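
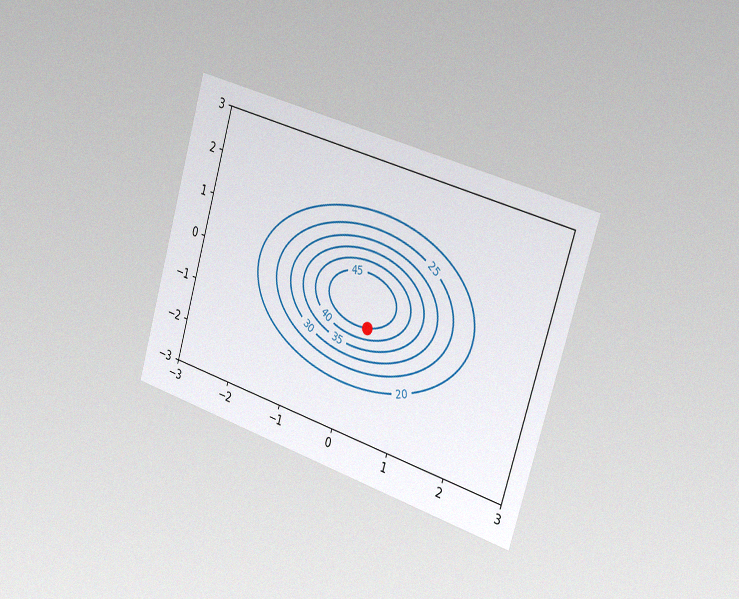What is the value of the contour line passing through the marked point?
45

The chart is tilted about 17° clockwise and viewed slightly from the right, with some photo noise. The marked point sits on the contour labelled 45.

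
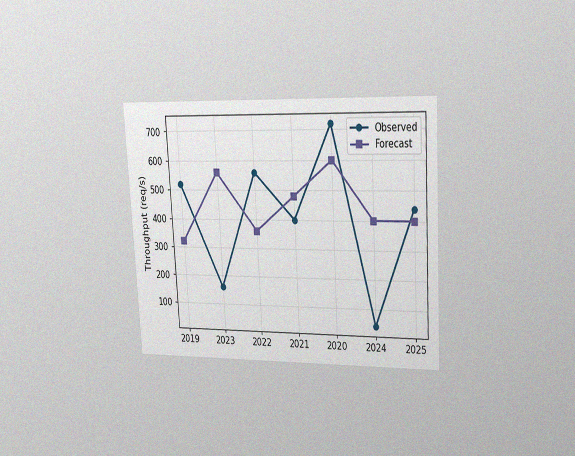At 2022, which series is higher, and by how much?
Observed, by 200req/s

The chart is tilted about 3° counter-clockwise and viewed slightly from the right, with some photo noise. At 2022, Observed sits above the other line by 200req/s.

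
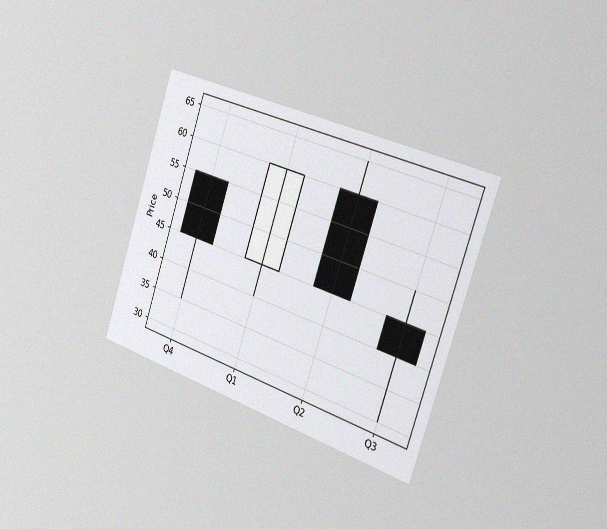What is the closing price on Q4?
The chart is tilted about 18° clockwise and viewed slightly from the right, with some photo noise. The Q4 candle closes at 45.

45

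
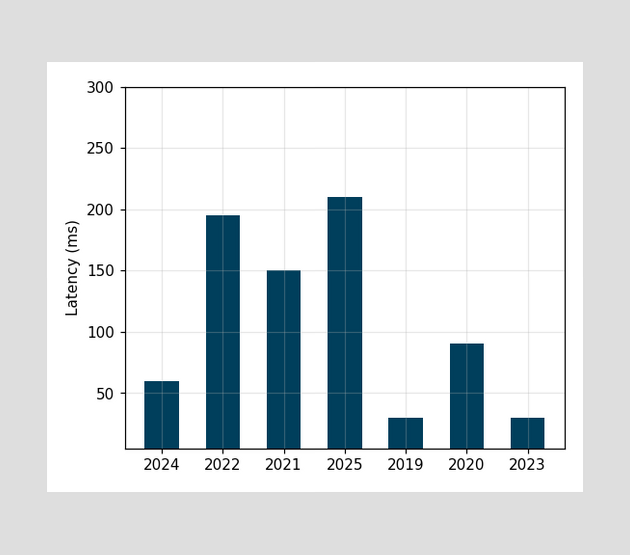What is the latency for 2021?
Reading along the chart's y-axis, the 2021 bar reaches 150ms.

150ms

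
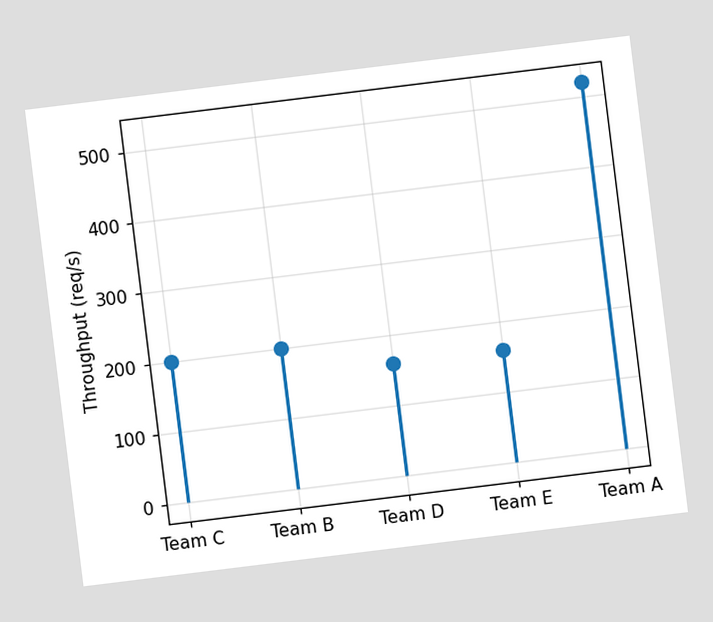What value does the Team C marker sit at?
The chart is tilted about 7° counter-clockwise. The Team C marker sits at 200req/s.

200req/s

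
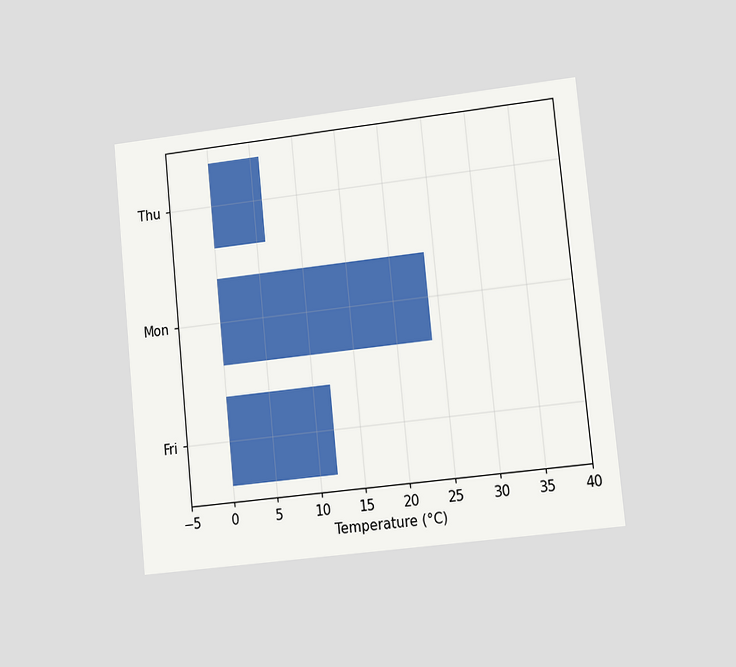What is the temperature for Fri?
12°C

The chart is tilted about 6° counter-clockwise and viewed at a slight angle. Reading along the chart's x-axis, the Fri bar reaches 12°C.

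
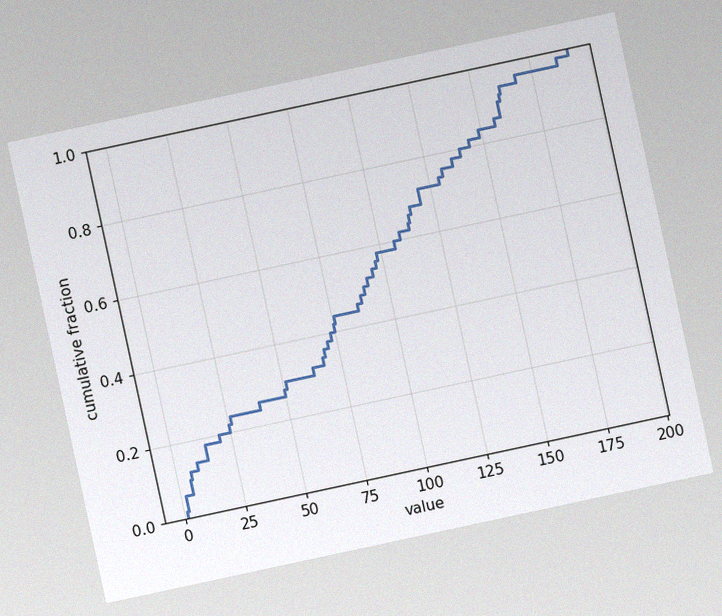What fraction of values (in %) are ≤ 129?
74%

The chart is tilted about 12° counter-clockwise, with some photo noise. At x=129 the ECDF step is at 74%.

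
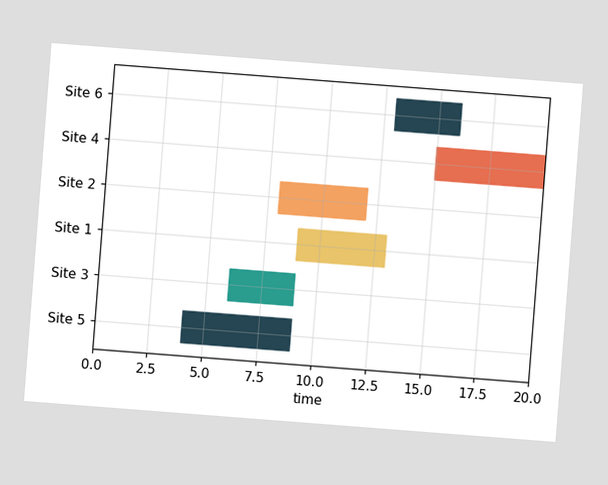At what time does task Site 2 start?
8

The chart is tilted about 4° clockwise. The Site 2 bar begins at t=8.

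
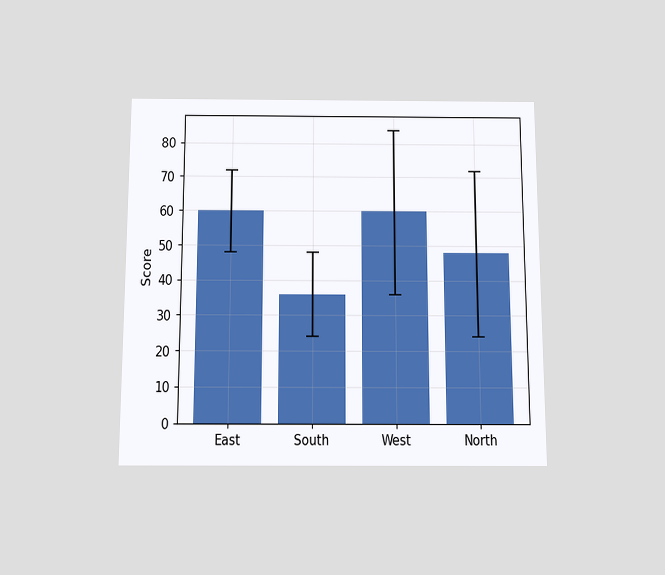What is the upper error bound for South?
48

The chart is viewed slightly from below. The South bar's upper whisker reaches 48.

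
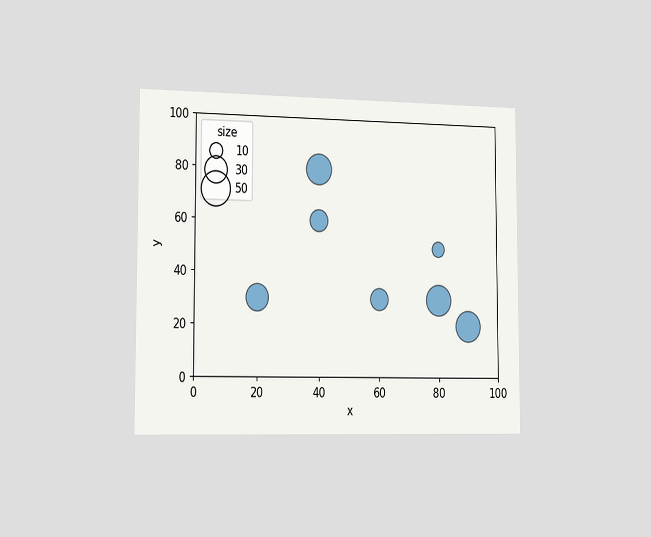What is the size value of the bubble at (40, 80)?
The chart is viewed slightly from the left. Matching the bubble at (40, 80) against the size legend gives 40.

40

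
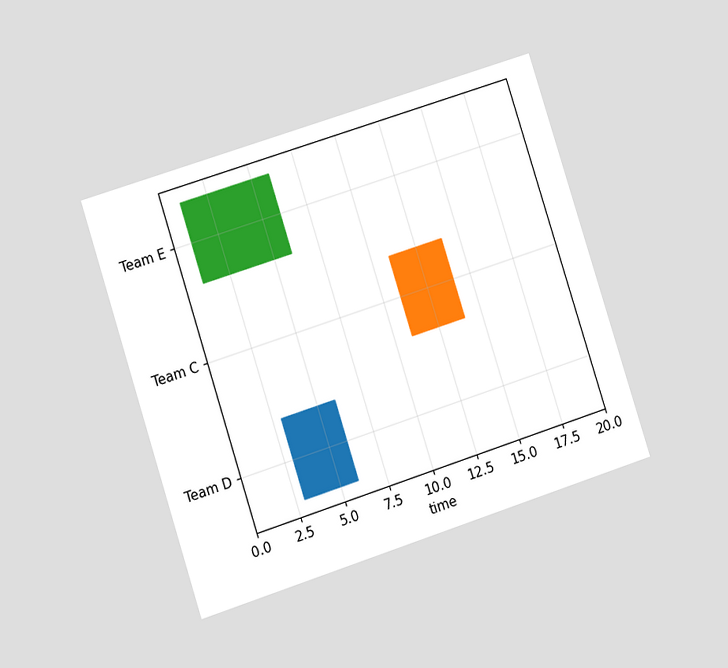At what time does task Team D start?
The chart is tilted about 18° counter-clockwise and viewed at a slight angle. The Team D bar begins at t=3.

3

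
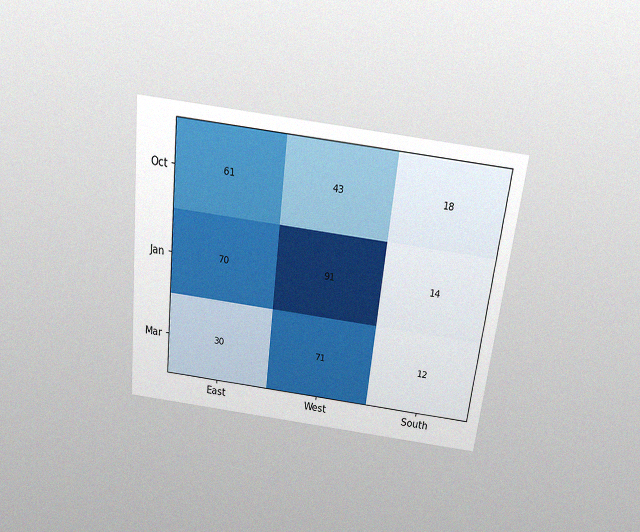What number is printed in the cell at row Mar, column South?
12

The chart is tilted about 7° clockwise and viewed slightly from above, with some photo noise. The (Mar, South) cell reads 12.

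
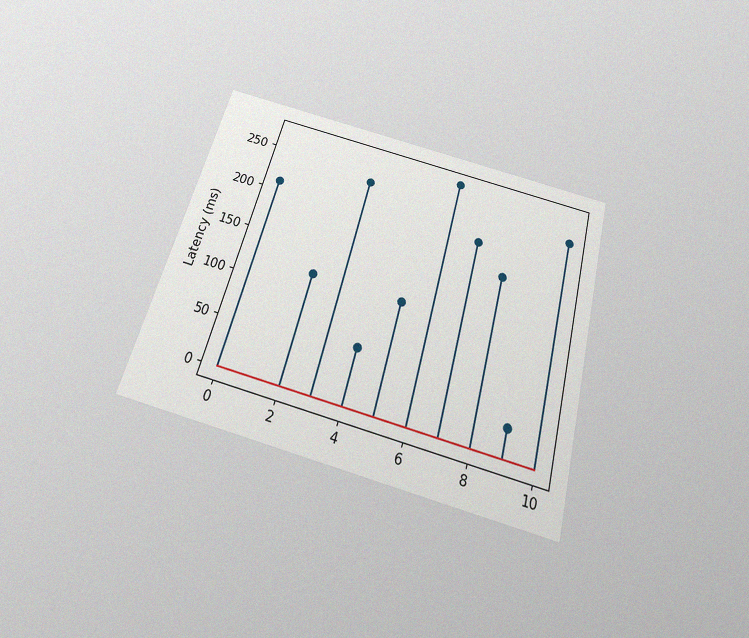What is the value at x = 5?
The chart is tilted about 15° clockwise and viewed slightly from below, with some photo noise. The stem at x=5 reaches 120ms.

120ms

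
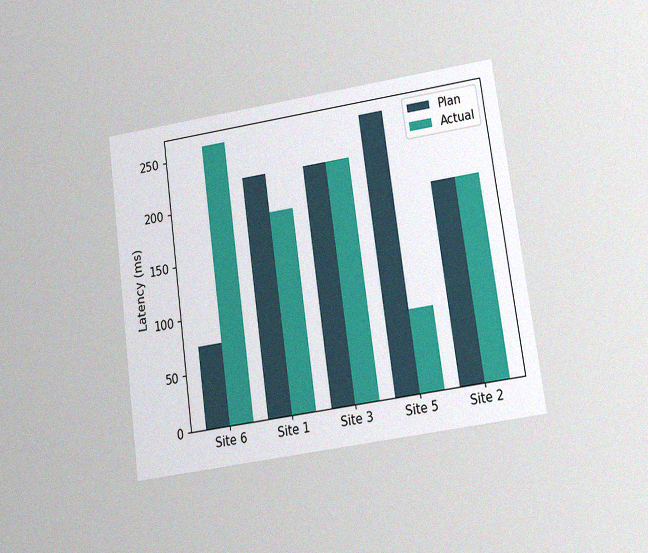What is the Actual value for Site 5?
74ms

The chart is tilted about 8° counter-clockwise and viewed at a slight angle, with some photo noise. The Actual bar at Site 5 reaches 74ms on the y-axis.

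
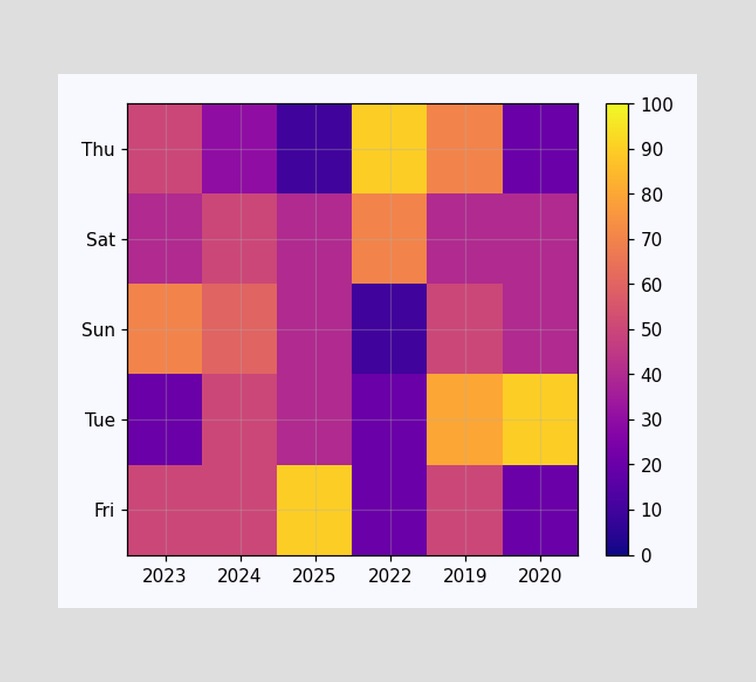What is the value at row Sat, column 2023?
Matching cell (Sat, 2023) against the colorbar gives 40.

40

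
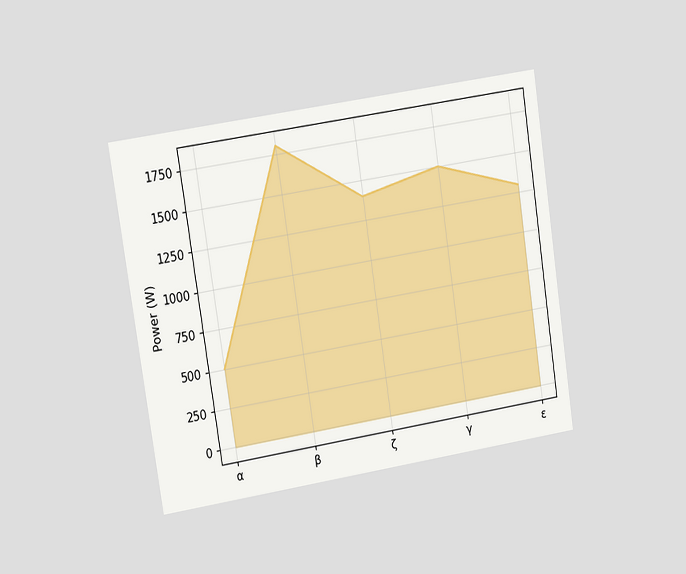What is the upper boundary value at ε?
1300W

The chart is tilted about 9° counter-clockwise and viewed at a slight angle. At ε the upper boundary is at 1300W.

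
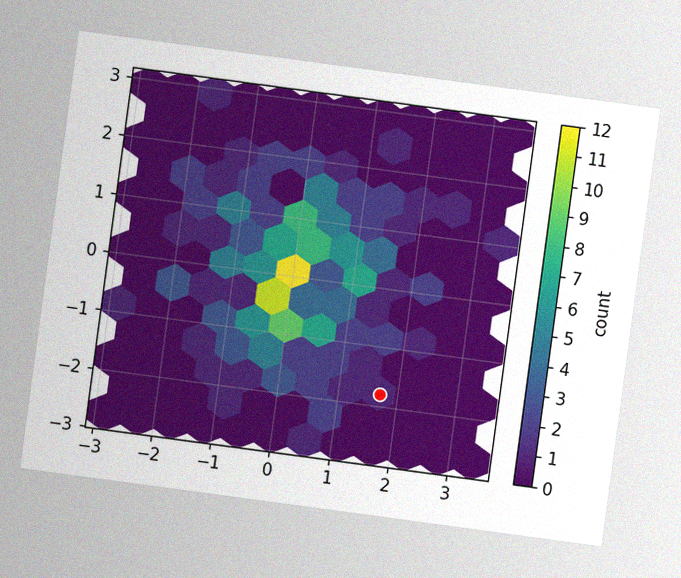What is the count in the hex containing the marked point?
The chart is tilted about 8° clockwise, with some photo noise. The marked hex reads 1 on the colorbar.

1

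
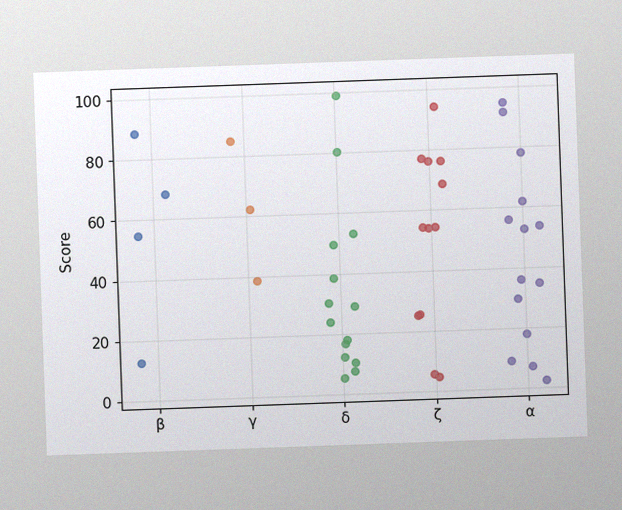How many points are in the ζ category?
12

The chart is tilted about 2° counter-clockwise, with some photo noise. Counting the markers in the ζ column gives 12.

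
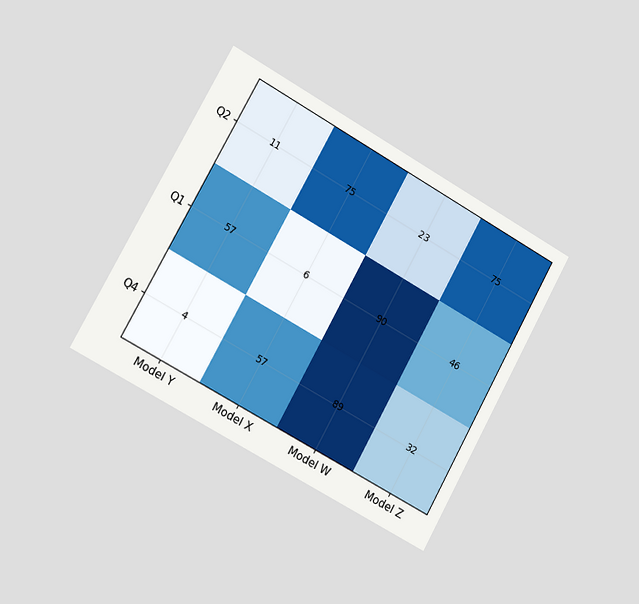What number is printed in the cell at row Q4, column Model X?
57

The chart is tilted about 29° clockwise and viewed slightly from the left. The (Q4, Model X) cell reads 57.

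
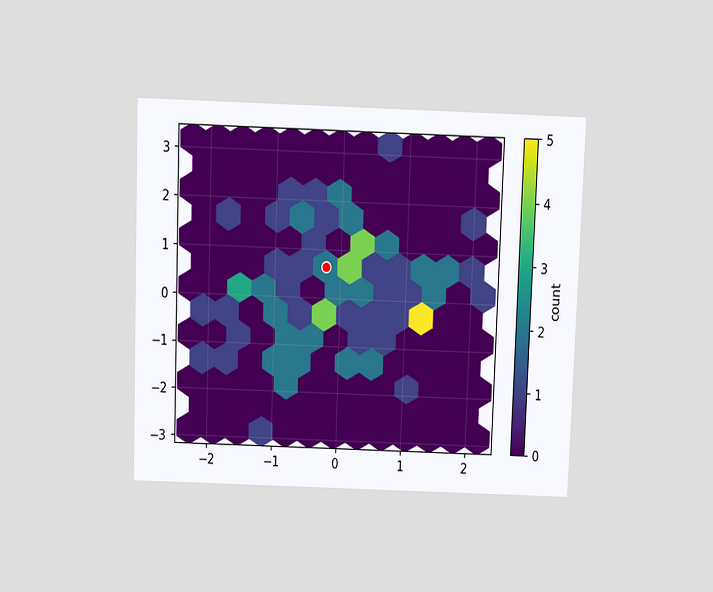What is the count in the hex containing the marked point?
The chart is tilted about 2° clockwise and viewed slightly from above. The marked hex reads 2 on the colorbar.

2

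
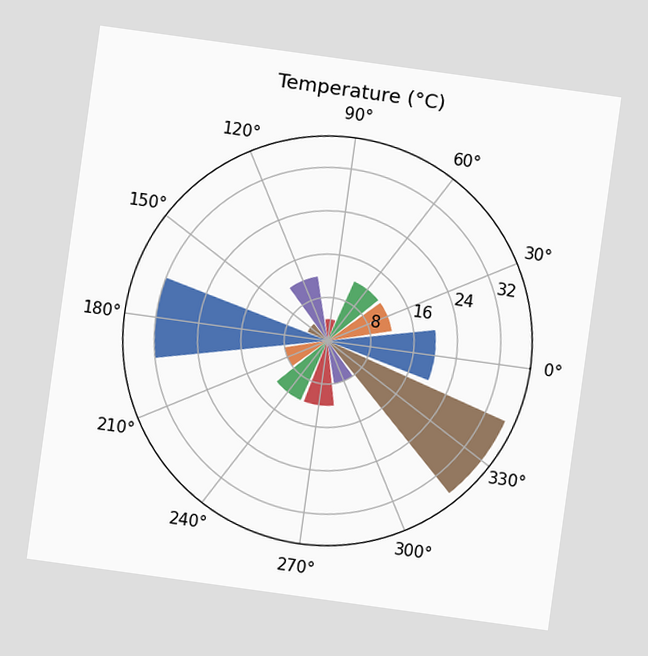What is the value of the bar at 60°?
The chart is tilted about 8° clockwise. The bar at 60° reaches 12°C on the radial axis.

12°C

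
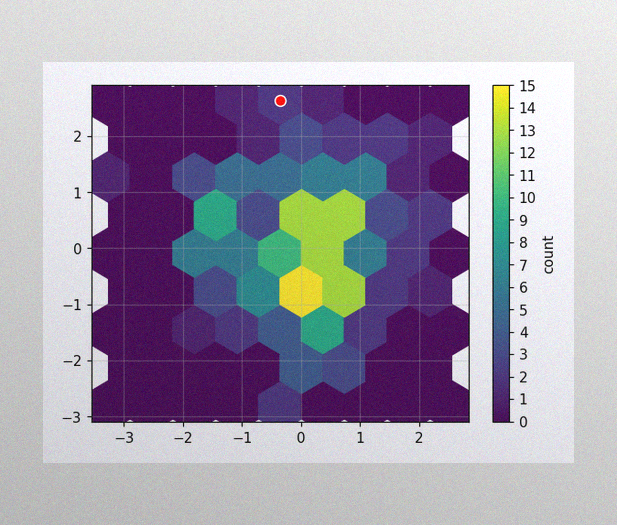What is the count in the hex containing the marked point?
The image has some photo noise and uneven lighting. The marked hex reads 2 on the colorbar.

2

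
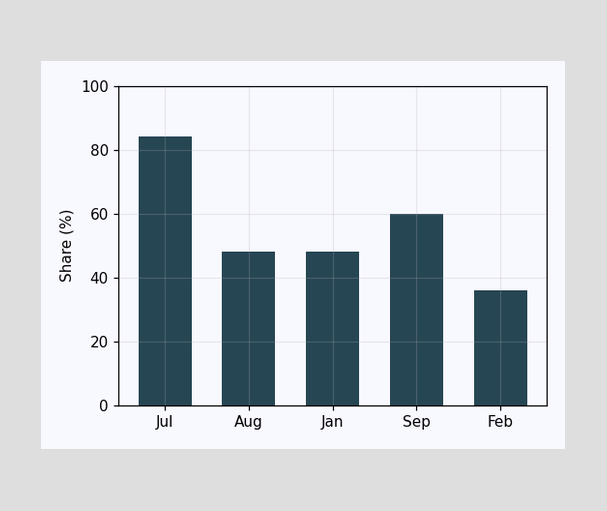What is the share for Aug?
48%

Reading along the chart's y-axis, the Aug bar reaches 48%.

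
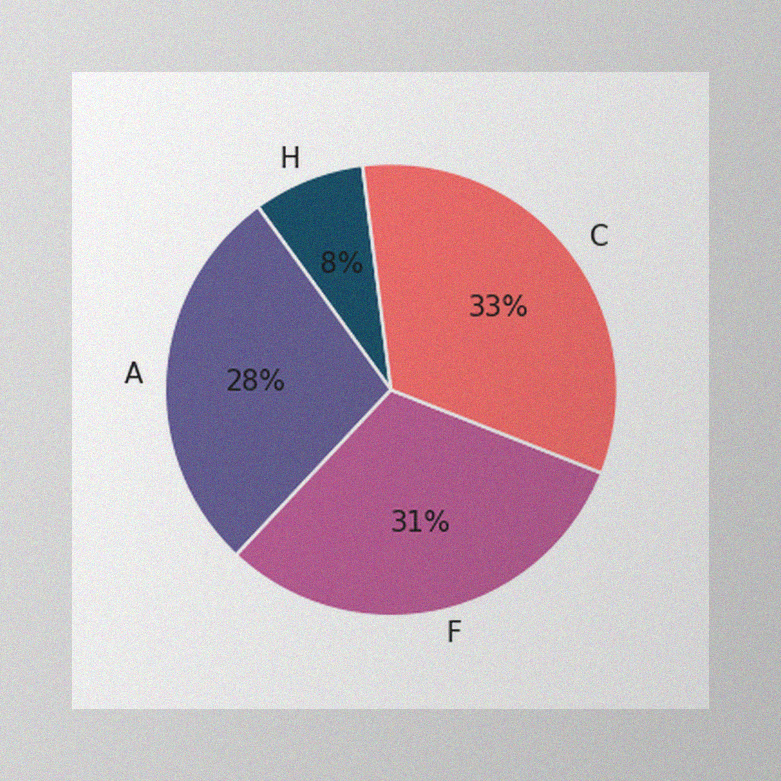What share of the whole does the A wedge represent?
The image has some photo noise and uneven lighting. The A slice takes up 28% of the pie.

28%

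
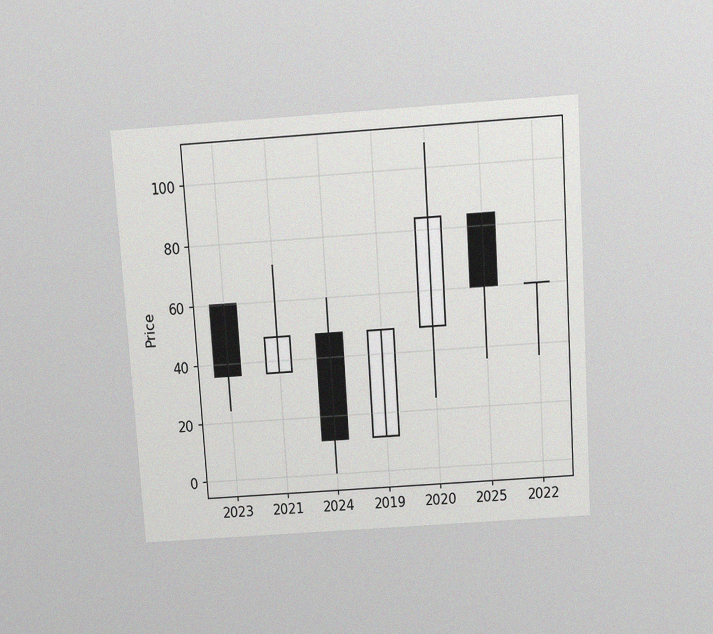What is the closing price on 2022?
60

The chart is tilted about 4° counter-clockwise and viewed slightly from above, with some photo noise. The 2022 candle closes at 60.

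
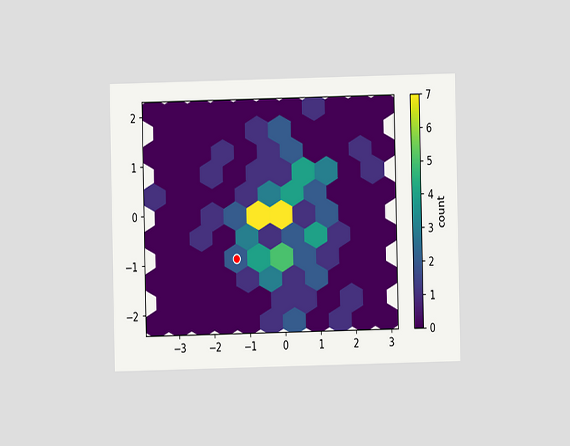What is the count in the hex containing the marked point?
2

The chart is viewed at a slight angle. The marked hex reads 2 on the colorbar.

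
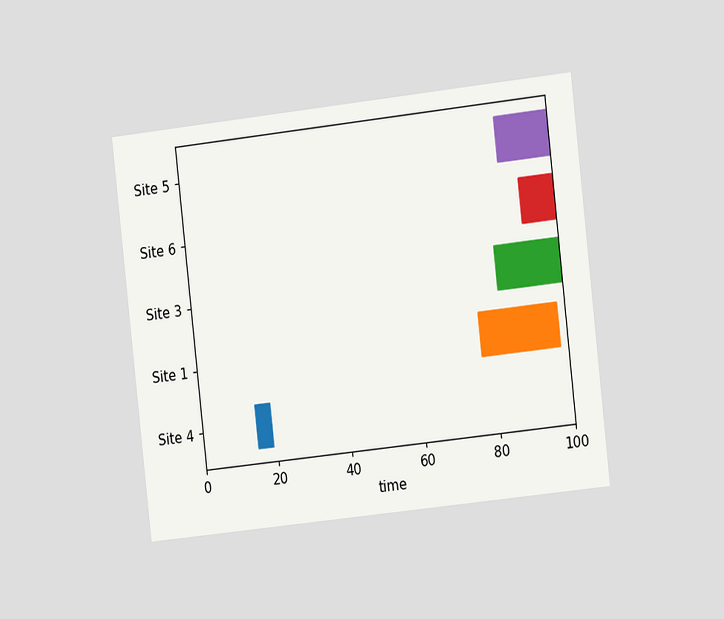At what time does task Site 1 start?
77

The chart is tilted about 6° counter-clockwise and viewed at a slight angle. The Site 1 bar begins at t=77.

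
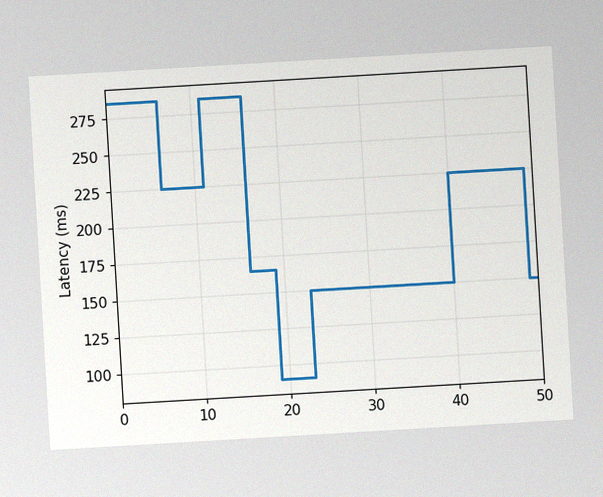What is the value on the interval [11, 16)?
285ms

The chart is tilted about 3° counter-clockwise, with some photo noise. On [11, 16) the step sits at 285ms.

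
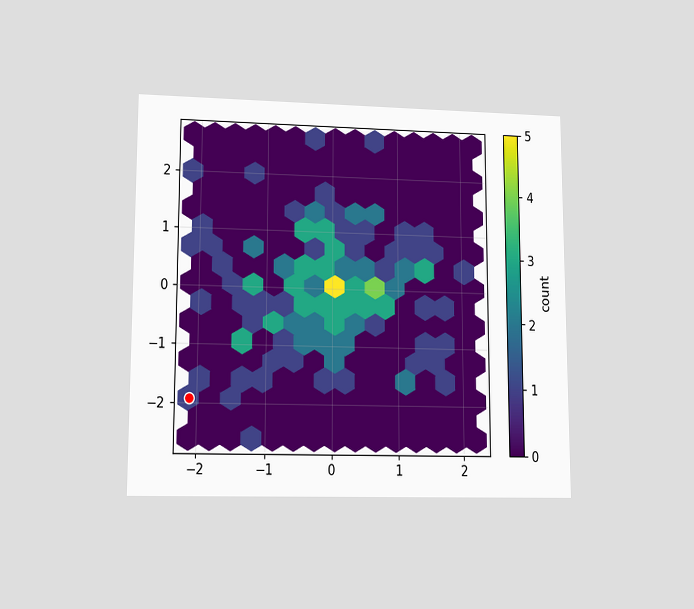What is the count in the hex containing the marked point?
The chart is viewed at a slight angle. The marked hex reads 1 on the colorbar.

1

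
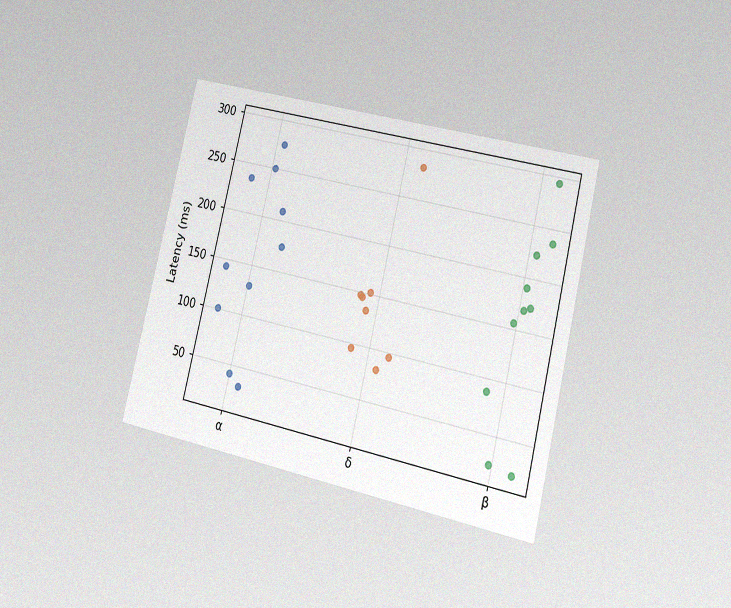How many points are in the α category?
10

The chart is tilted about 14° clockwise and viewed slightly from the right, with some photo noise. Counting the markers in the α column gives 10.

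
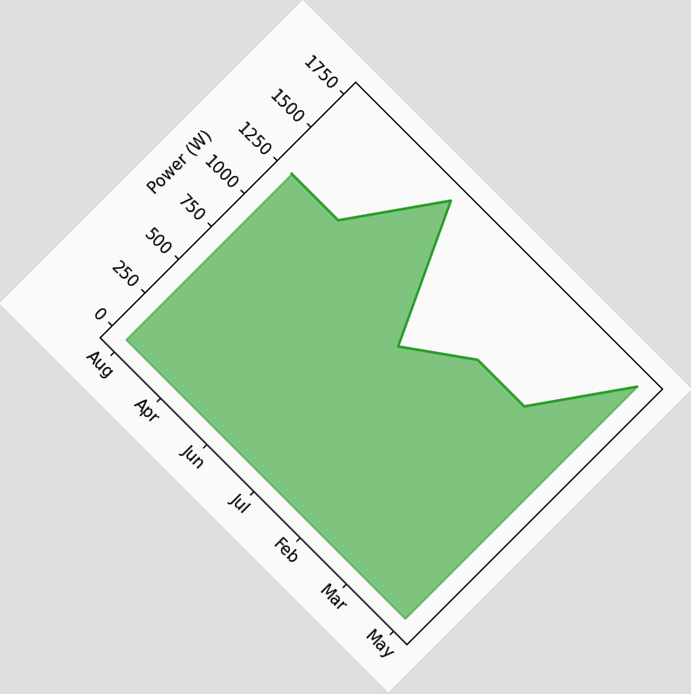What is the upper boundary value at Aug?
The chart is tilted about 45° clockwise. At Aug the upper boundary is at 1250W.

1250W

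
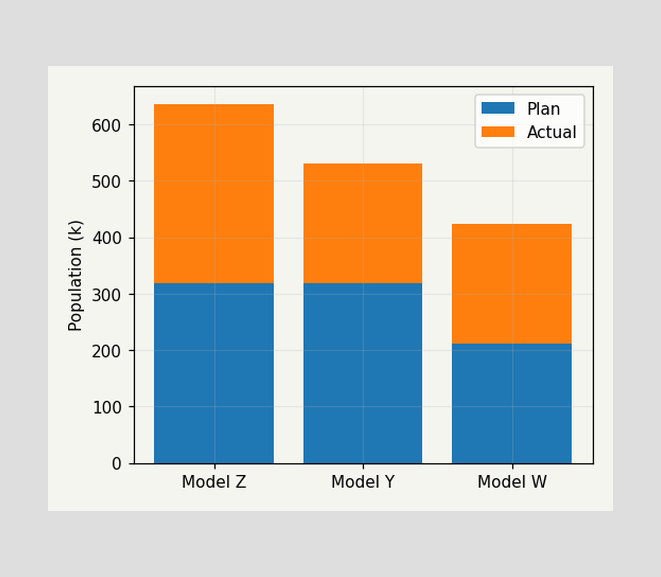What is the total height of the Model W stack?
424k

The Model W stack's top reaches 424k on the y-axis.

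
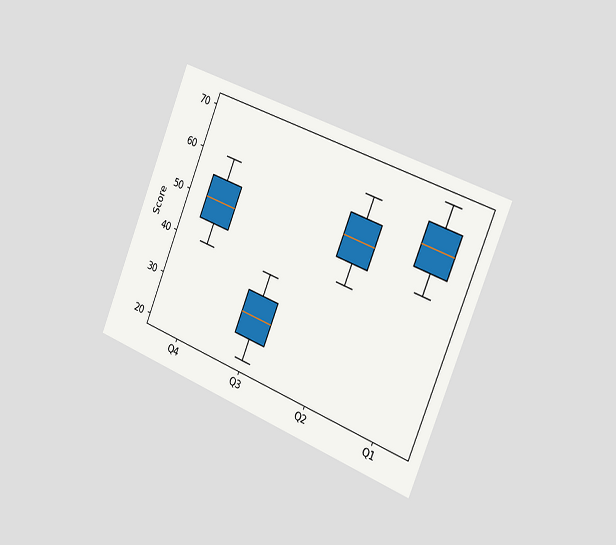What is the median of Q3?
30

The chart is tilted about 22° clockwise and viewed slightly from the right. The median line in the Q3 box sits at 30.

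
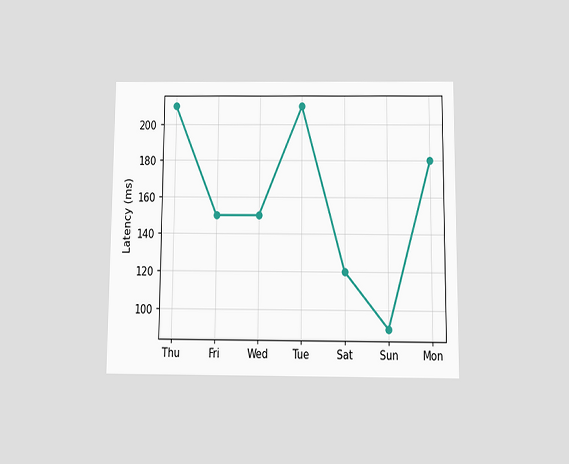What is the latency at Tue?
The chart is viewed slightly from below. At Tue, the line is at 210ms.

210ms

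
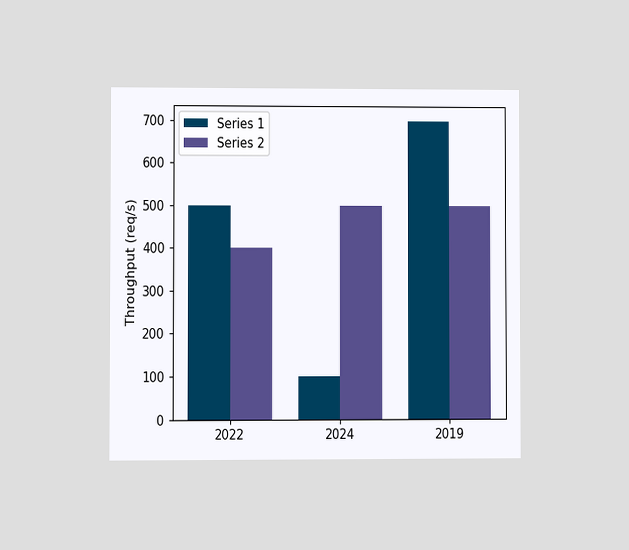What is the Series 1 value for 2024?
The chart is viewed at a slight angle. The Series 1 bar at 2024 reaches 100req/s on the y-axis.

100req/s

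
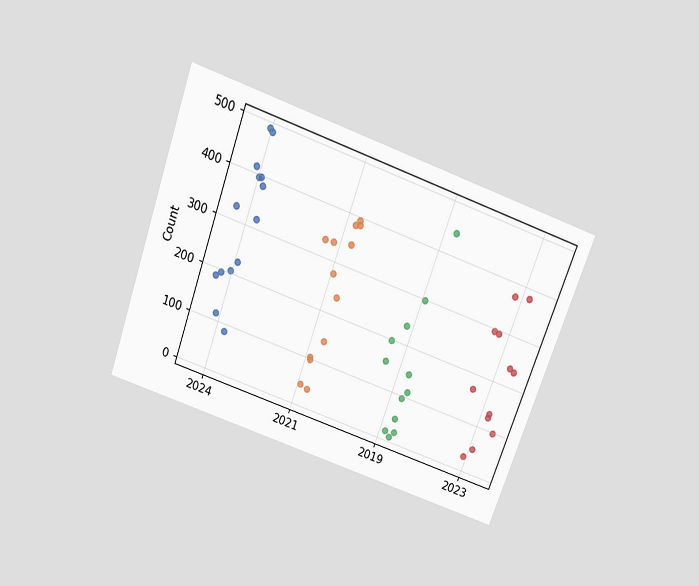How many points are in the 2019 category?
12

The chart is tilted about 20° clockwise and viewed slightly from above. Counting the markers in the 2019 column gives 12.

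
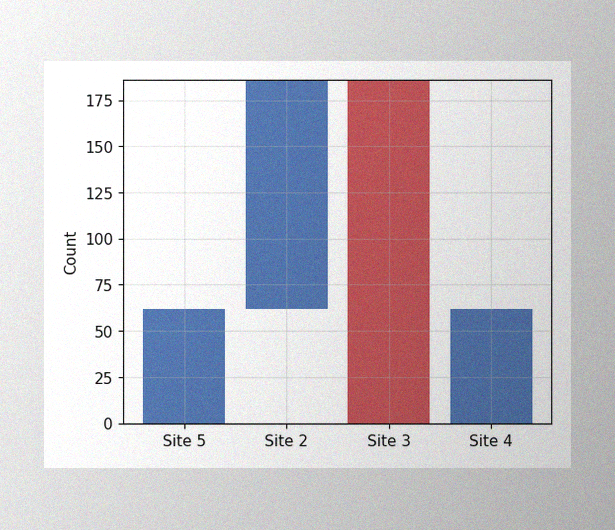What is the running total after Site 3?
0

The image has some photo noise and uneven lighting. After Site 3 the running total reaches 0.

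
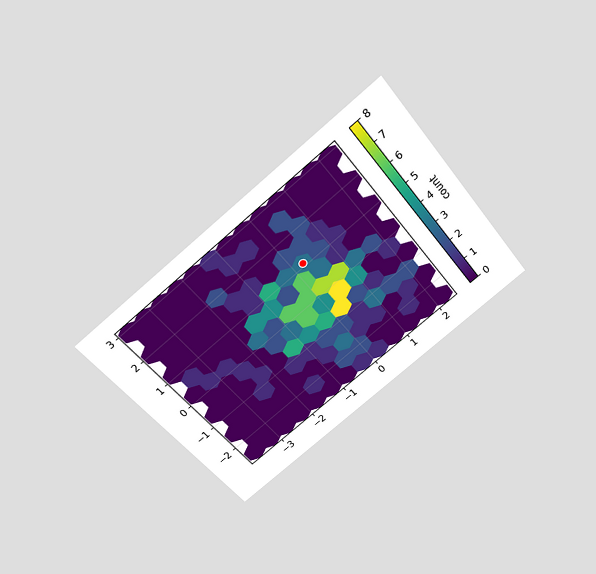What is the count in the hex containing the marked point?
3

The chart is tilted about 39° counter-clockwise and viewed slightly from above. The marked hex reads 3 on the colorbar.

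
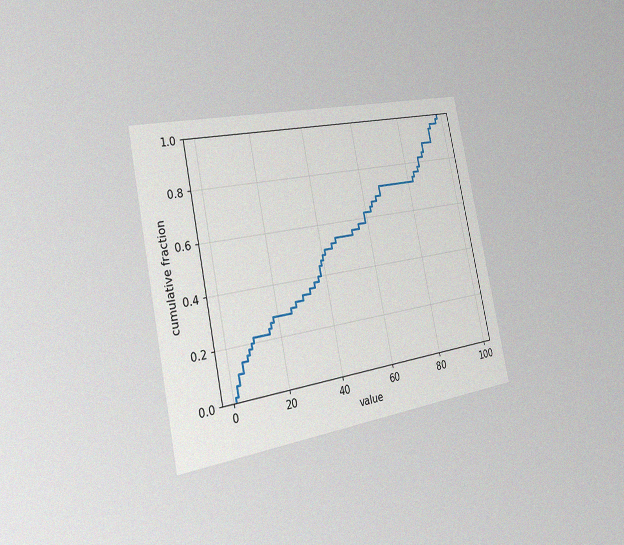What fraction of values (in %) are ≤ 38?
44%

The chart is tilted about 12° counter-clockwise and viewed slightly from the left, with some photo noise. At x=38 the ECDF step is at 44%.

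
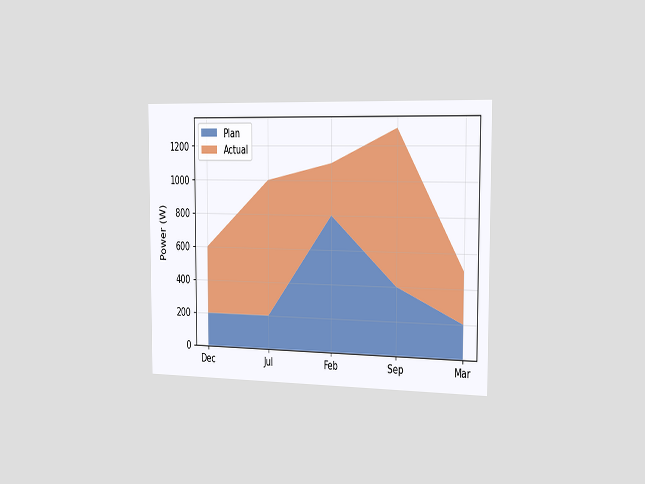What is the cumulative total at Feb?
1100W

The chart is viewed slightly from the right. The stacked total at Feb reaches 1100W.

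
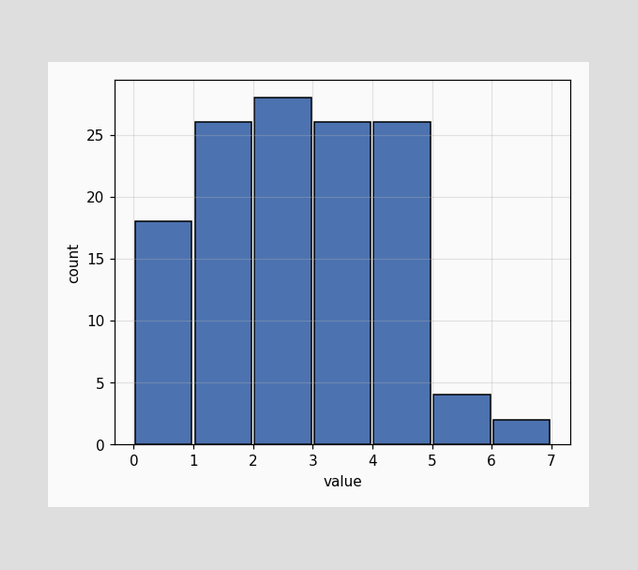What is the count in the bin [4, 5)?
26

The [4, 5) bin has height 26.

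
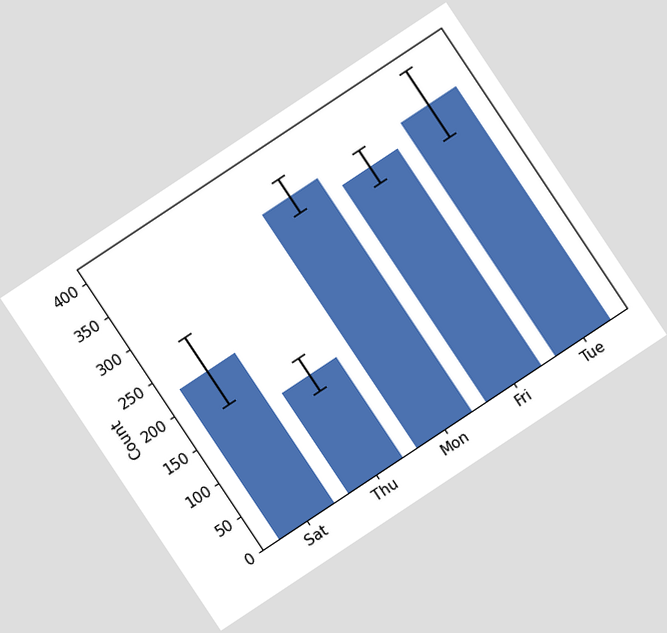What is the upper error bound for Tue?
400

The chart is tilted about 34° counter-clockwise. The Tue bar's upper whisker reaches 400.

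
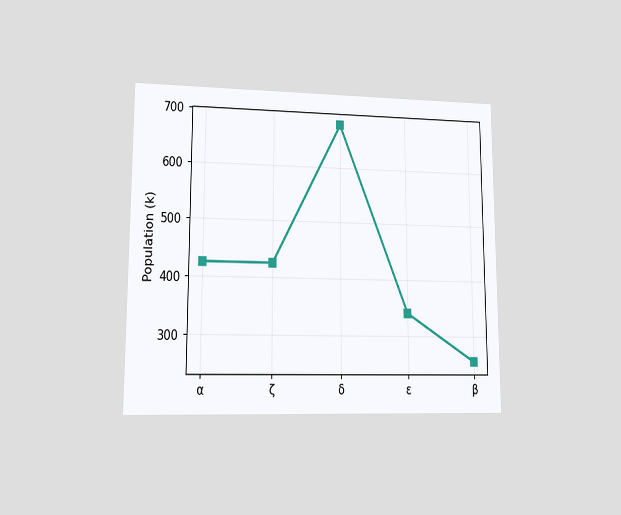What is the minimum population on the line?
The chart is viewed at a slight angle. The lowest point is at β, and reading across to the y-axis gives 255k.

255k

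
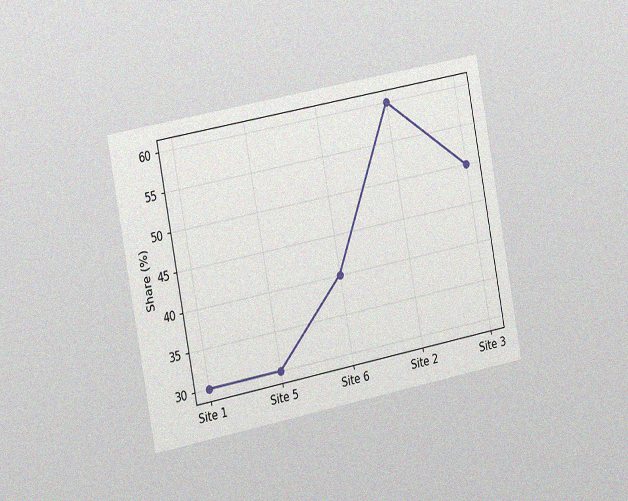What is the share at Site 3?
The chart is tilted about 11° counter-clockwise and viewed slightly from the left, with some photo noise. At Site 3, the line is at 50%.

50%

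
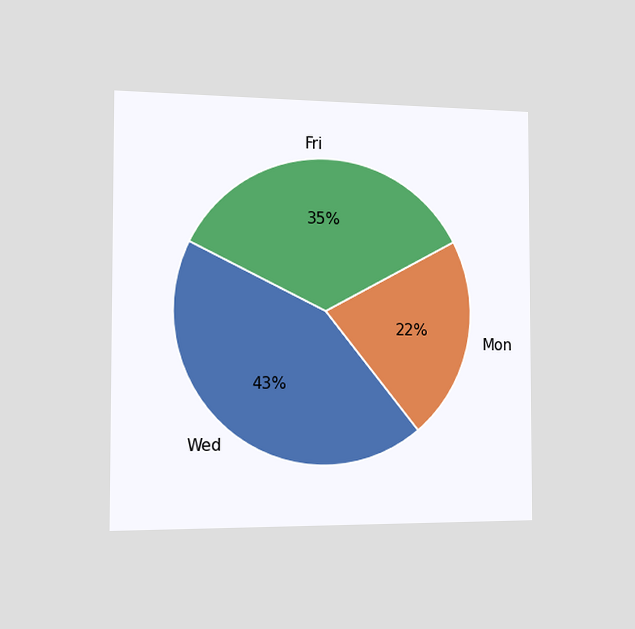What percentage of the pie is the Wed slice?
43%

The chart is viewed slightly from the left. The Wed slice takes up 43% of the pie.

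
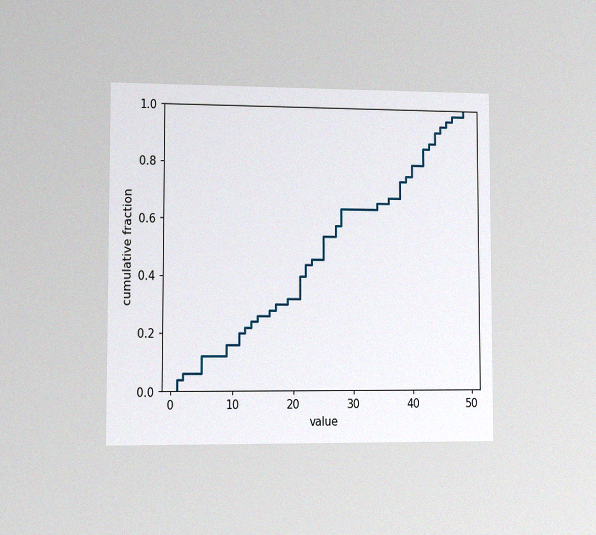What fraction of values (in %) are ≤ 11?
The chart is viewed slightly from the left, with some photo noise. At x=11 the ECDF step is at 20%.

20%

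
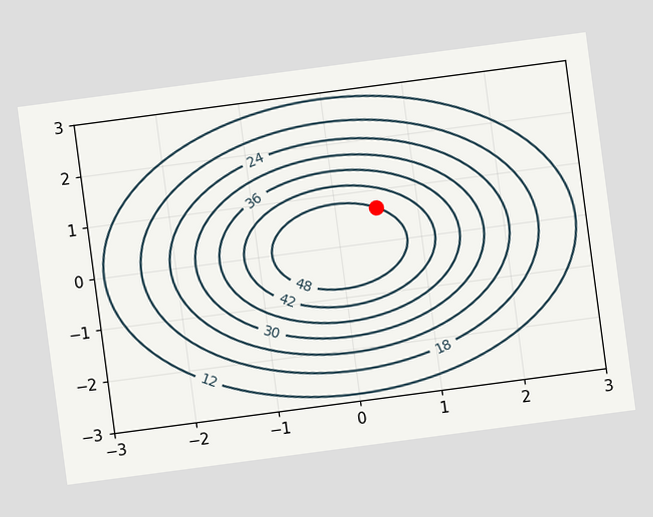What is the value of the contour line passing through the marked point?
48

The chart is tilted about 8° counter-clockwise. The marked point sits on the contour labelled 48.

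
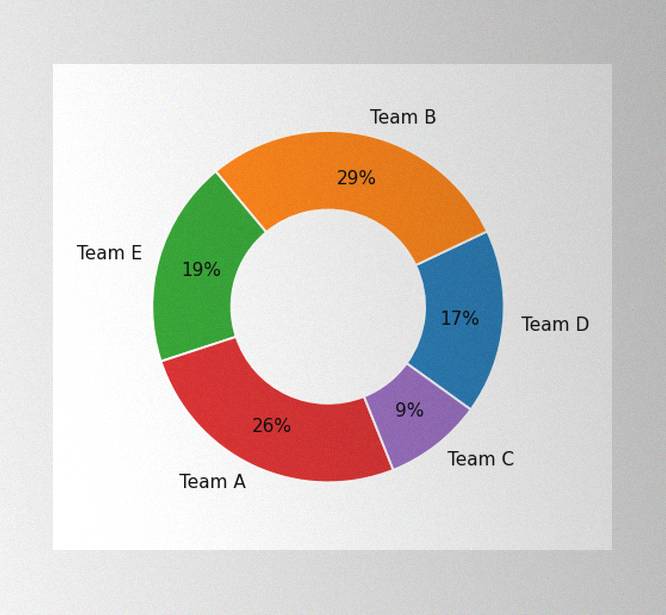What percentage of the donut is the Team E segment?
19%

The image has some photo noise and uneven lighting. The Team E segment takes up 19% of the ring.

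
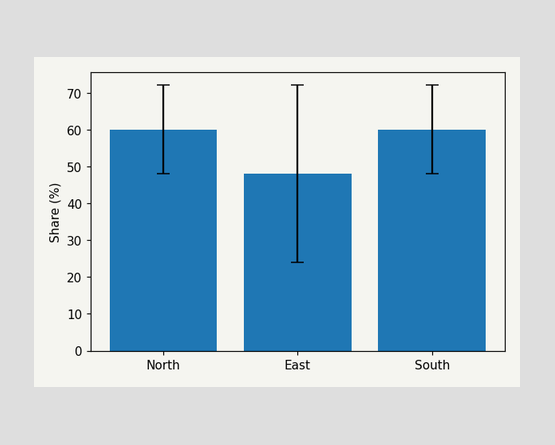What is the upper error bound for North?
The North bar's upper whisker reaches 72%.

72%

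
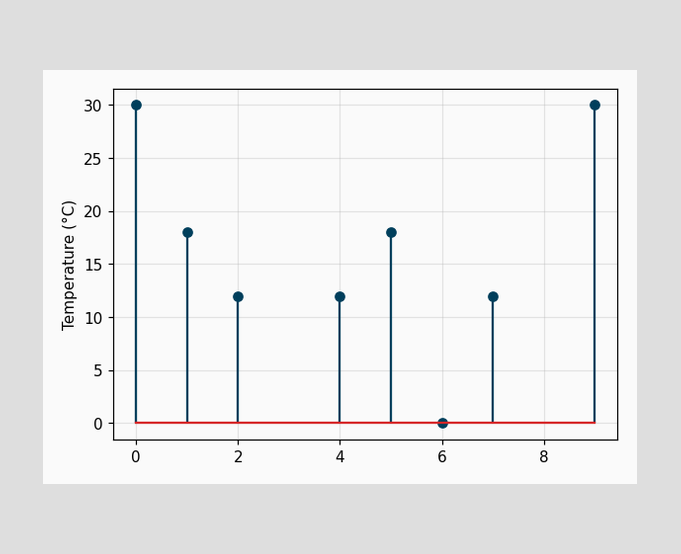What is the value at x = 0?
The stem at x=0 reaches 30°C.

30°C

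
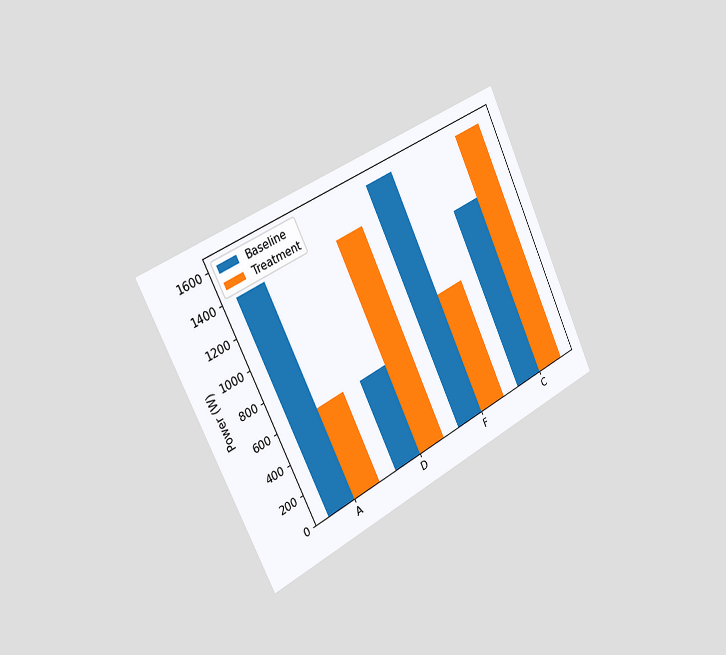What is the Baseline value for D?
The chart is tilted about 26° counter-clockwise and viewed slightly from the left. The Baseline bar at D reaches 600W on the y-axis.

600W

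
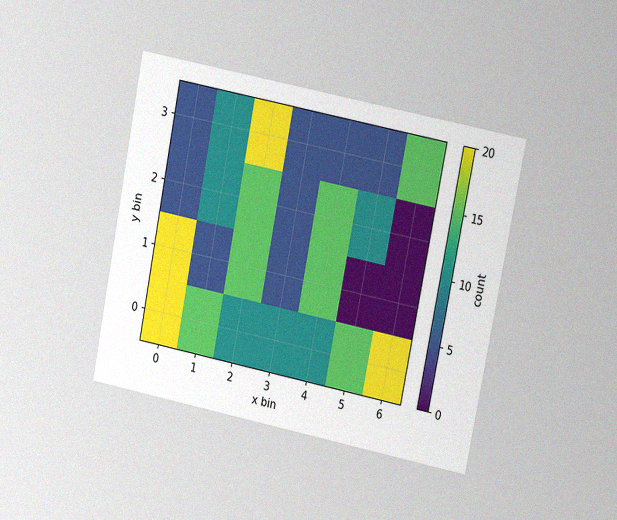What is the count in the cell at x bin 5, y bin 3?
5

The chart is tilted about 11° clockwise and viewed at a slight angle, with some photo noise. Matching the cell (5, 3) against the colorbar gives 5.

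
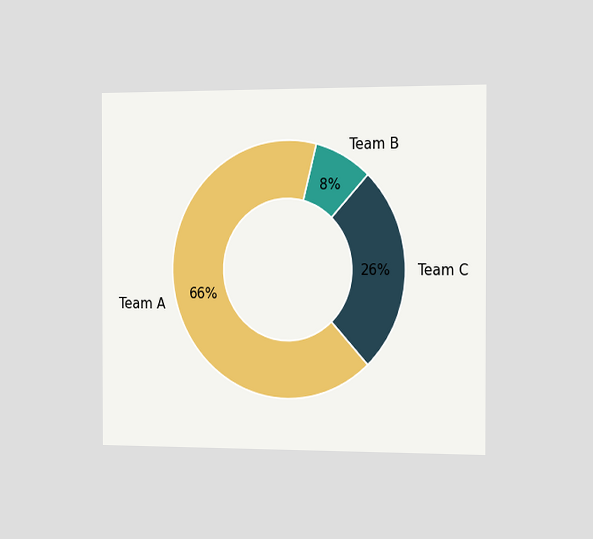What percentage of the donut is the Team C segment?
The chart is viewed slightly from the right. The Team C segment takes up 26% of the ring.

26%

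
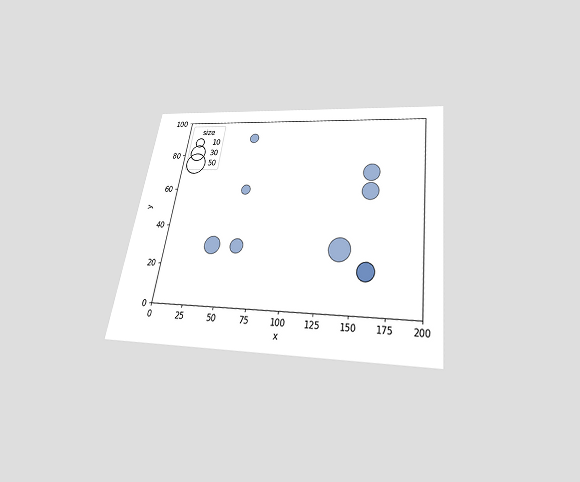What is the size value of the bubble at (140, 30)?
50

The chart is tilted about 9° clockwise and viewed slightly from below. Matching the bubble at (140, 30) against the size legend gives 50.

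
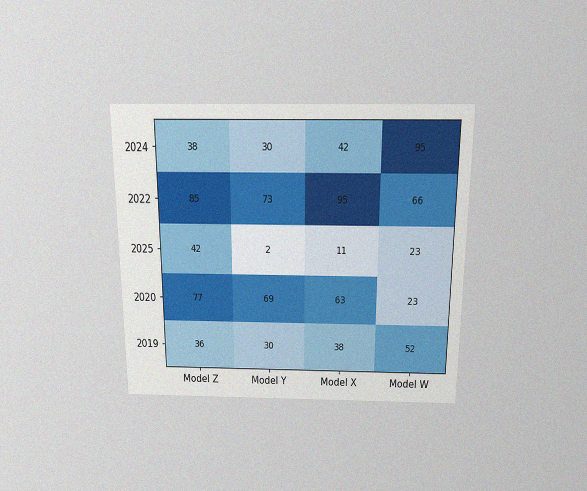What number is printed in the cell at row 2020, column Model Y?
69

The chart is viewed slightly from above, with some photo noise. The (2020, Model Y) cell reads 69.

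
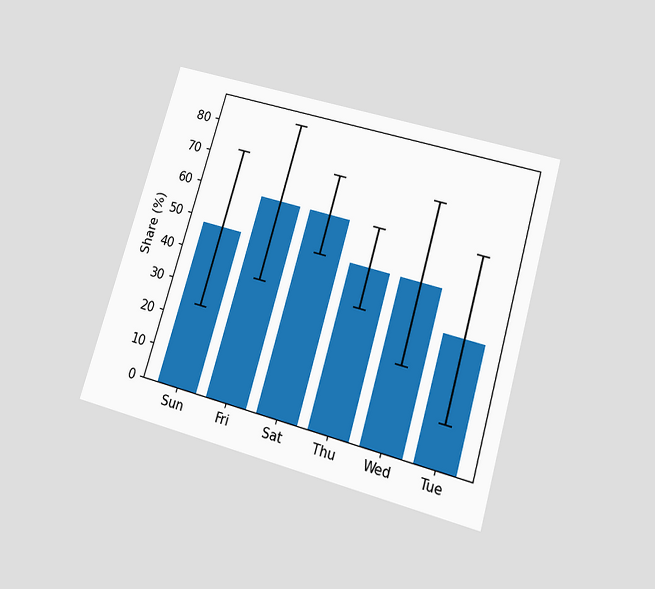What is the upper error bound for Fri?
84%

The chart is tilted about 16° clockwise and viewed slightly from below. The Fri bar's upper whisker reaches 84%.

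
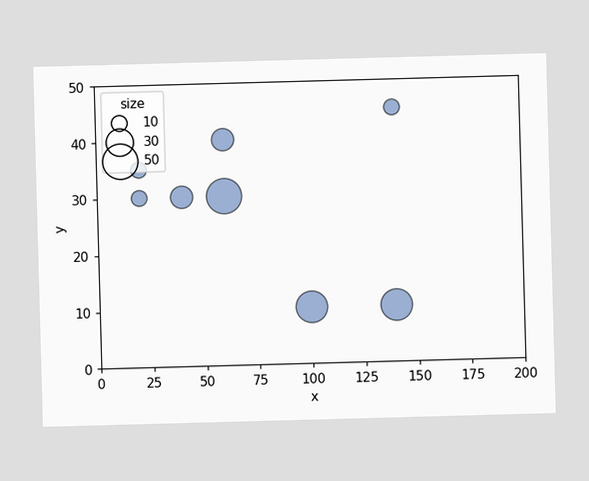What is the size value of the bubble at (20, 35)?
Matching the bubble at (20, 35) against the size legend gives 10.

10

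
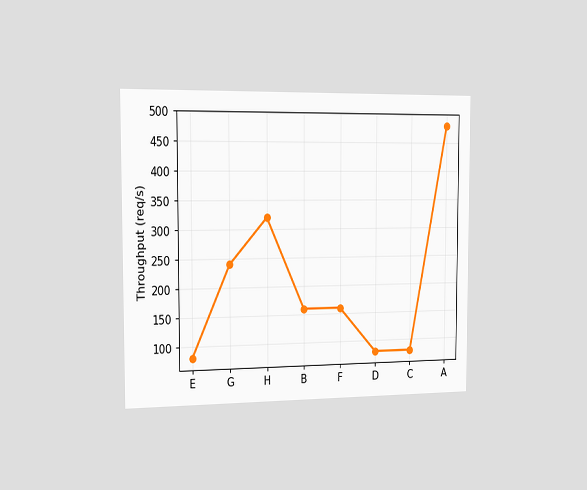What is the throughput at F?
The chart is viewed slightly from the left. At F, the line is at 160req/s.

160req/s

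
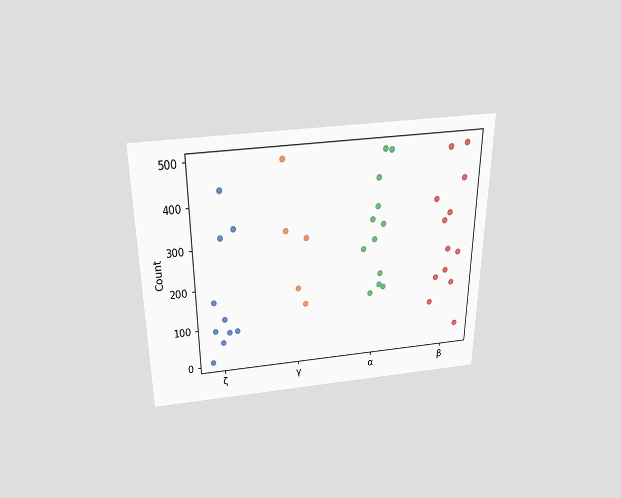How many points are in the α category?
The chart is viewed slightly from above. Counting the markers in the α column gives 12.

12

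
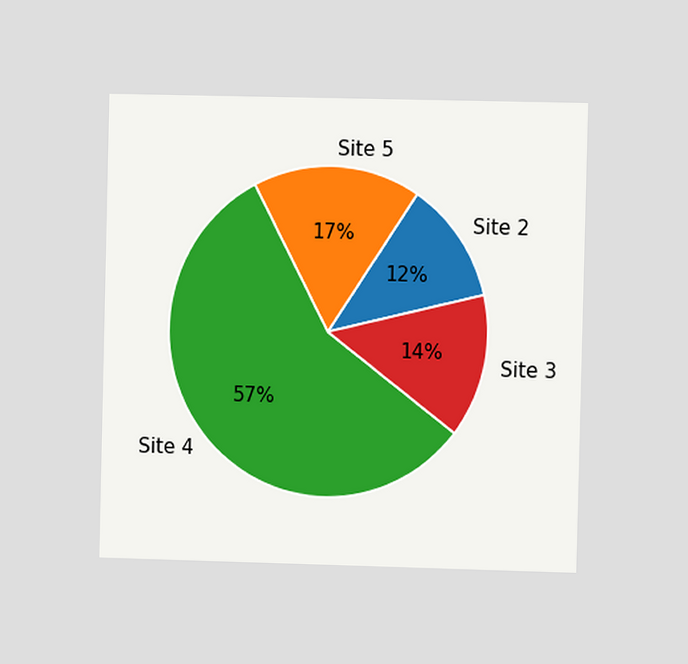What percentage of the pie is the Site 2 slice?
12%

The chart is viewed at a slight angle. The Site 2 slice takes up 12% of the pie.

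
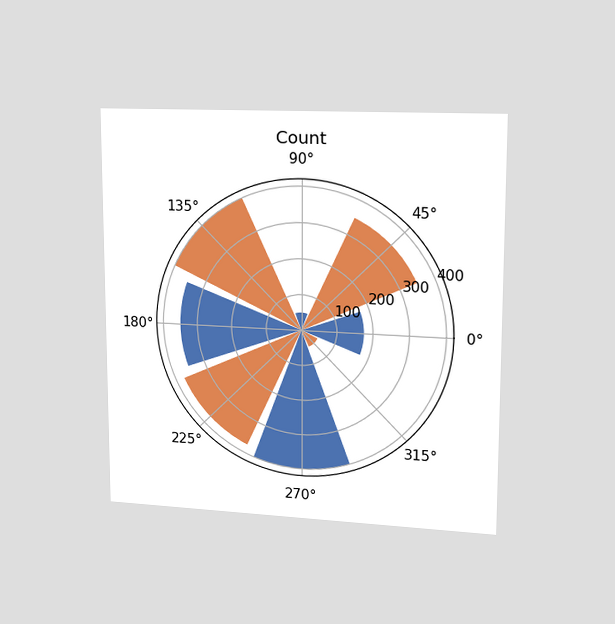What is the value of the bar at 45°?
350

The chart is viewed slightly from the right. The bar at 45° reaches 350 on the radial axis.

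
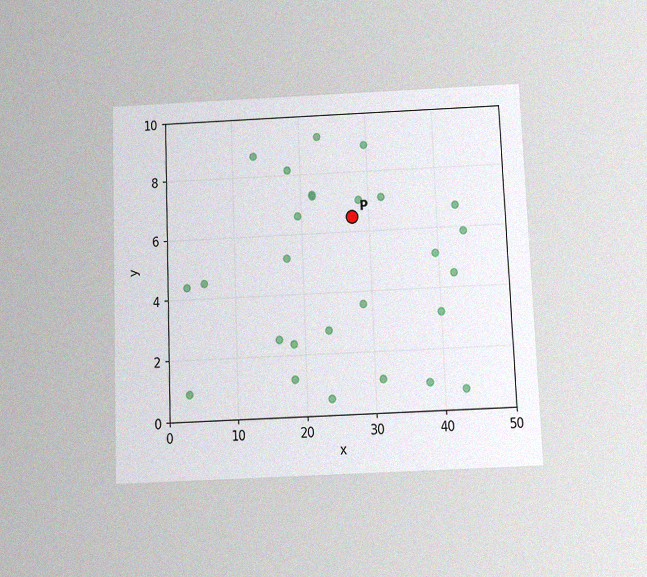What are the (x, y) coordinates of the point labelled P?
(27.5, 6.5)

The chart is tilted about 2° counter-clockwise and viewed slightly from below, with some photo noise. Following the gridlines from P to each axis, P sits at (27.5, 6.5).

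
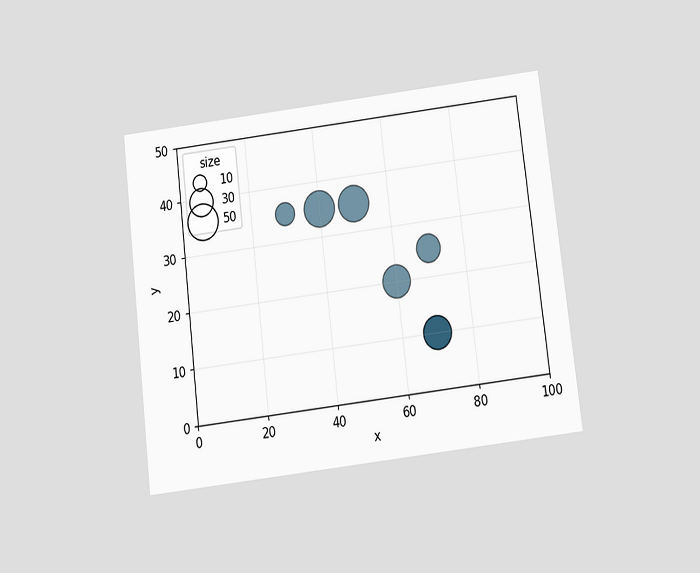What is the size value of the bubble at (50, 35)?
The chart is tilted about 7° counter-clockwise and viewed slightly from below. Matching the bubble at (50, 35) against the size legend gives 50.

50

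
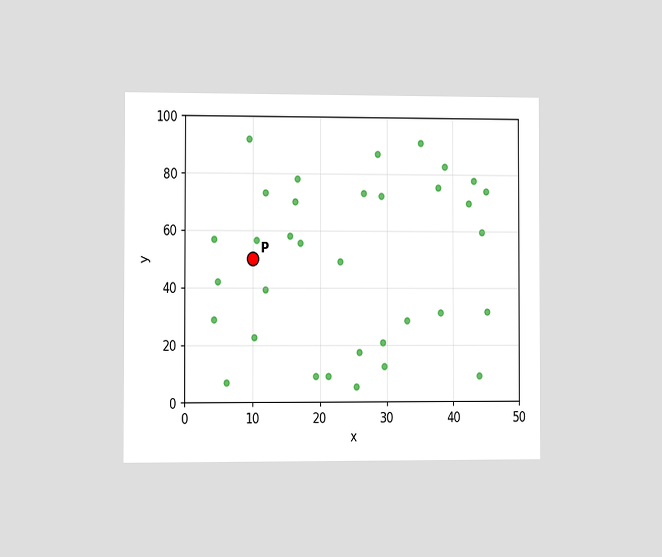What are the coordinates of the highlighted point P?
(10, 50)

The chart is viewed slightly from the left. Following the gridlines from P to each axis, P sits at (10, 50).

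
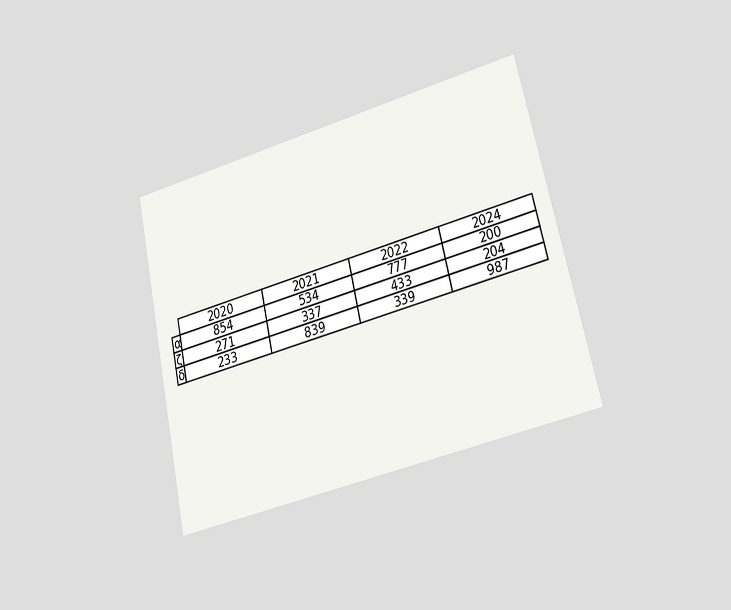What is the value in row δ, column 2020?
The chart is tilted about 13° counter-clockwise and viewed at a slight angle. The (δ, 2020) cell reads 233.

233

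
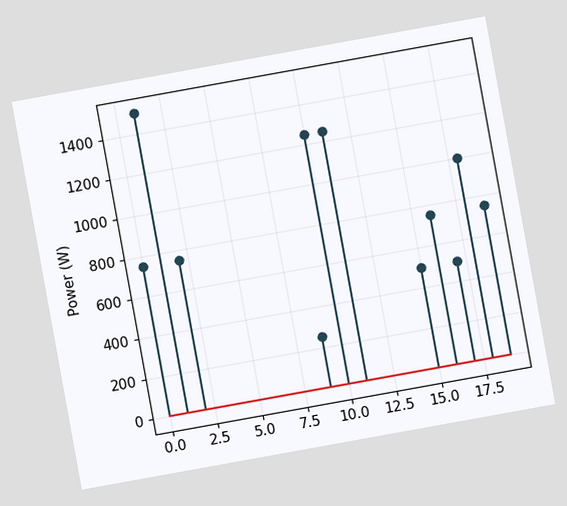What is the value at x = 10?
1250W

The chart is tilted about 10° counter-clockwise. The stem at x=10 reaches 1250W.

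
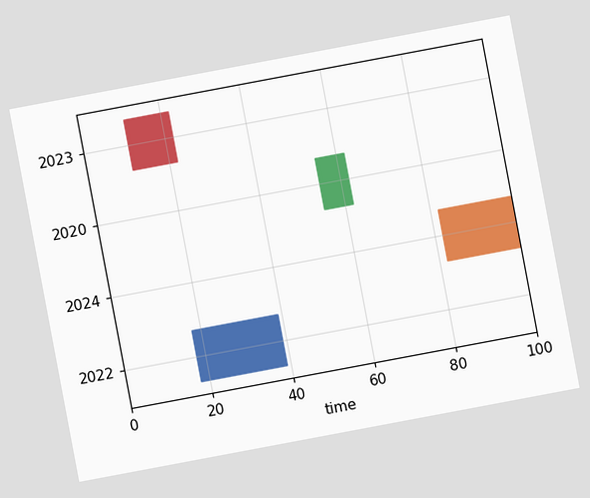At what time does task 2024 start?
The chart is tilted about 11° counter-clockwise. The 2024 bar begins at t=82.

82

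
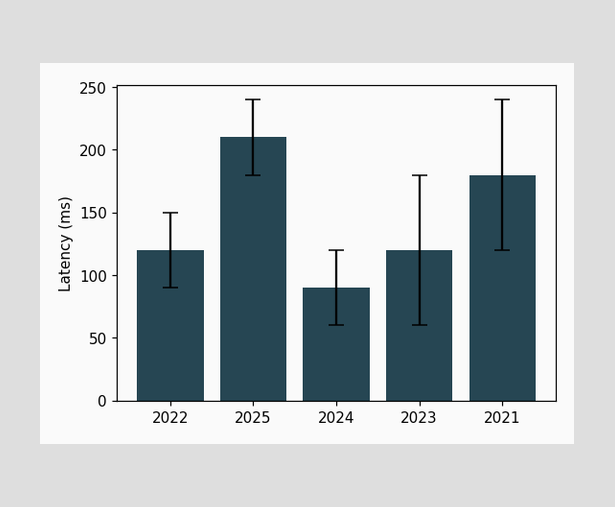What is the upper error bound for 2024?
The 2024 bar's upper whisker reaches 120ms.

120ms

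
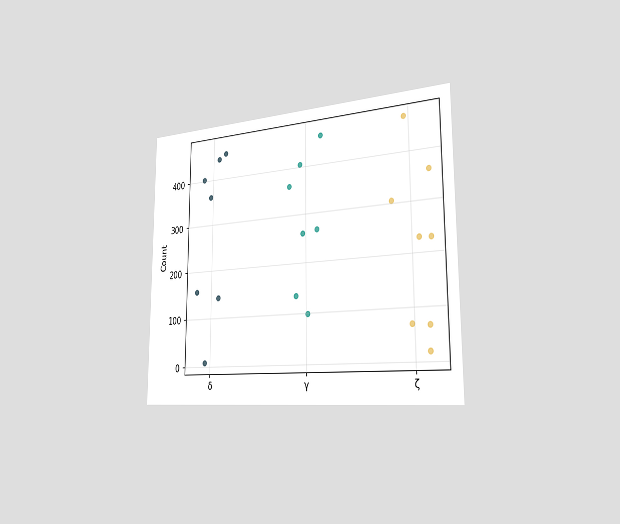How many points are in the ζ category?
8

The chart is viewed slightly from the right. Counting the markers in the ζ column gives 8.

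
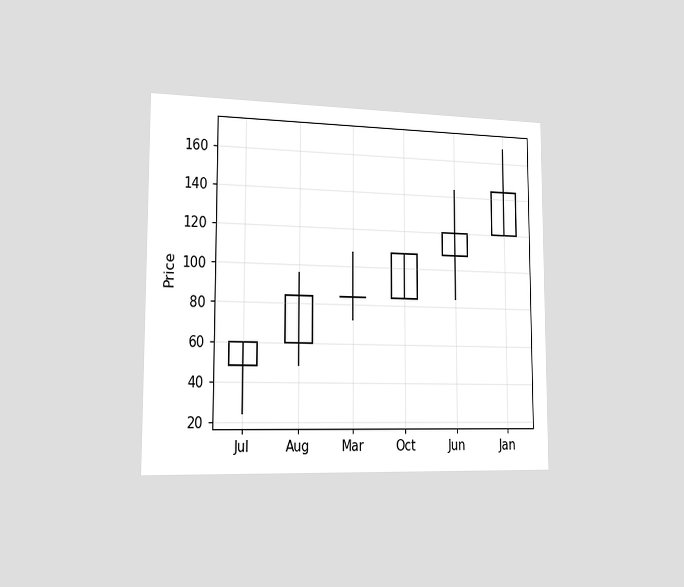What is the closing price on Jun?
The chart is viewed slightly from the left. The Jun candle closes at 120.

120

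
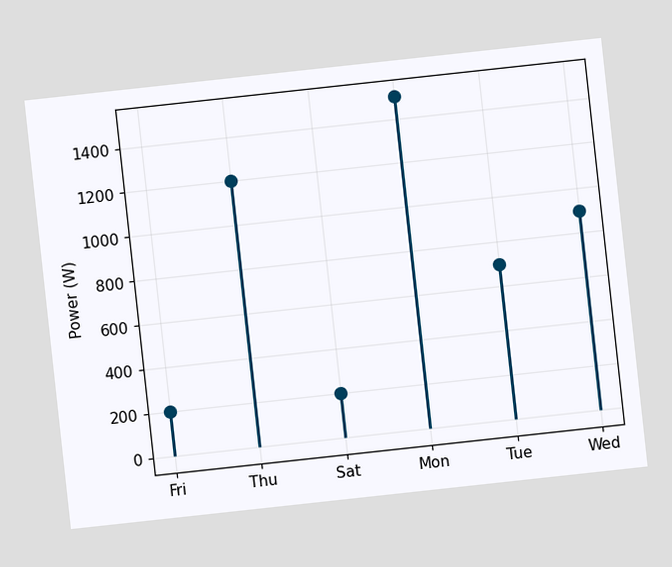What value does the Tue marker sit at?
The chart is tilted about 6° counter-clockwise. The Tue marker sits at 700W.

700W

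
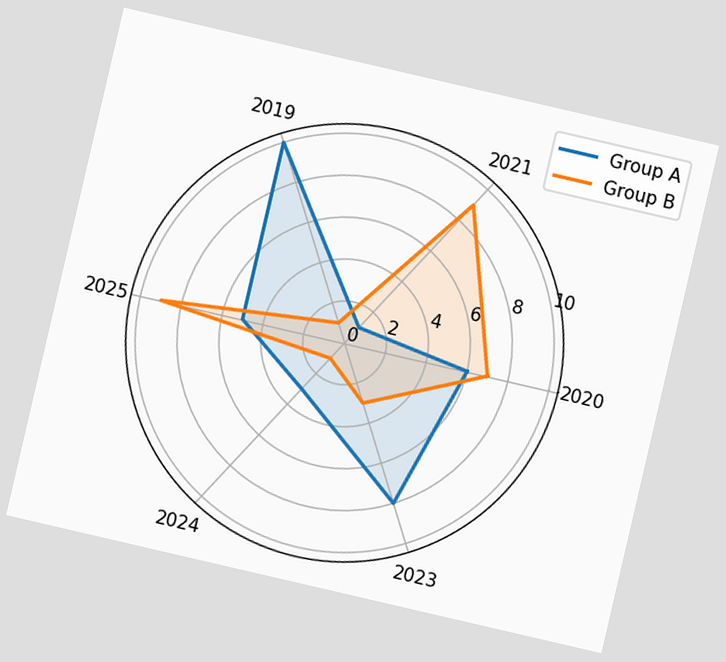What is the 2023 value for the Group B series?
The chart is tilted about 13° clockwise. On the 2023 axis, Group B reaches 3.

3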